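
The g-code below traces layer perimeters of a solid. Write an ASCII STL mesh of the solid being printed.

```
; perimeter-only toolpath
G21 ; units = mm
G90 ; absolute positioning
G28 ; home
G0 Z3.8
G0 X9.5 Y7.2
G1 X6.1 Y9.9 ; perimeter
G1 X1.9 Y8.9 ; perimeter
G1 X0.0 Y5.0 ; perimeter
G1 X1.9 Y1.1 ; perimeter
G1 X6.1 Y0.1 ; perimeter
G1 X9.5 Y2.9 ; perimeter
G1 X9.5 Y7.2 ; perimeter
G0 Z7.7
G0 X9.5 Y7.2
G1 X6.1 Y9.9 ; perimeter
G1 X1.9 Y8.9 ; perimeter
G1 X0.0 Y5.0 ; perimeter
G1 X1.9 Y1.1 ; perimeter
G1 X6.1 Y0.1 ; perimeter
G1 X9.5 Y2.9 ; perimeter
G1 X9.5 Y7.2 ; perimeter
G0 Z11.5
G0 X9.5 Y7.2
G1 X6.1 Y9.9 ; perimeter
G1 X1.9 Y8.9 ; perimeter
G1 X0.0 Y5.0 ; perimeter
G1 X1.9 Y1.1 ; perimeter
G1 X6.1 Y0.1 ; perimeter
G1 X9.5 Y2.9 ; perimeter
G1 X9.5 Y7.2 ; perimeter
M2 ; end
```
solid part
  facet normal 0.0000 0.0000 -1.0000
    outer loop
      vertex 1.9 8.9 0.0
      vertex 6.1 9.9 0.0
      vertex 9.5 7.2 0.0
    endloop
  endfacet
  facet normal 0.0000 0.0000 -1.0000
    outer loop
      vertex 0.0 5.0 0.0
      vertex 1.9 8.9 0.0
      vertex 9.5 7.2 0.0
    endloop
  endfacet
  facet normal 0.0000 0.0000 -1.0000
    outer loop
      vertex 1.9 1.1 0.0
      vertex 0.0 5.0 0.0
      vertex 9.5 7.2 0.0
    endloop
  endfacet
  facet normal 0.0000 0.0000 -1.0000
    outer loop
      vertex 6.1 0.1 0.0
      vertex 1.9 1.1 0.0
      vertex 9.5 7.2 0.0
    endloop
  endfacet
  facet normal 0.0000 0.0000 -1.0000
    outer loop
      vertex 9.5 2.9 0.0
      vertex 6.1 0.1 0.0
      vertex 9.5 7.2 0.0
    endloop
  endfacet
  facet normal 0.0000 0.0000 1.0000
    outer loop
      vertex 9.5 7.2 11.5
      vertex 6.1 9.9 11.5
      vertex 1.9 8.9 11.5
    endloop
  endfacet
  facet normal 0.0000 0.0000 1.0000
    outer loop
      vertex 9.5 7.2 11.5
      vertex 1.9 8.9 11.5
      vertex 0.0 5.0 11.5
    endloop
  endfacet
  facet normal 0.0000 0.0000 1.0000
    outer loop
      vertex 9.5 7.2 11.5
      vertex 0.0 5.0 11.5
      vertex 1.9 1.1 11.5
    endloop
  endfacet
  facet normal 0.0000 0.0000 1.0000
    outer loop
      vertex 9.5 7.2 11.5
      vertex 1.9 1.1 11.5
      vertex 6.1 0.1 11.5
    endloop
  endfacet
  facet normal 0.0000 0.0000 1.0000
    outer loop
      vertex 9.5 7.2 11.5
      vertex 6.1 0.1 11.5
      vertex 9.5 2.9 11.5
    endloop
  endfacet
  facet normal 0.6219 0.7831 0.0000
    outer loop
      vertex 9.5 7.2 0.0
      vertex 6.1 9.9 0.0
      vertex 6.1 9.9 11.5
    endloop
  endfacet
  facet normal 0.6219 0.7831 0.0000
    outer loop
      vertex 9.5 7.2 0.0
      vertex 6.1 9.9 11.5
      vertex 9.5 7.2 11.5
    endloop
  endfacet
  facet normal -0.2316 0.9728 0.0000
    outer loop
      vertex 6.1 9.9 0.0
      vertex 1.9 8.9 0.0
      vertex 1.9 8.9 11.5
    endloop
  endfacet
  facet normal -0.2316 0.9728 0.0000
    outer loop
      vertex 6.1 9.9 0.0
      vertex 1.9 8.9 11.5
      vertex 6.1 9.9 11.5
    endloop
  endfacet
  facet normal -0.8990 0.4380 0.0000
    outer loop
      vertex 1.9 8.9 0.0
      vertex 0.0 5.0 0.0
      vertex 0.0 5.0 11.5
    endloop
  endfacet
  facet normal -0.8990 0.4380 0.0000
    outer loop
      vertex 1.9 8.9 0.0
      vertex 0.0 5.0 11.5
      vertex 1.9 8.9 11.5
    endloop
  endfacet
  facet normal -0.8990 -0.4380 0.0000
    outer loop
      vertex 0.0 5.0 0.0
      vertex 1.9 1.1 0.0
      vertex 1.9 1.1 11.5
    endloop
  endfacet
  facet normal -0.8990 -0.4380 0.0000
    outer loop
      vertex 0.0 5.0 0.0
      vertex 1.9 1.1 11.5
      vertex 0.0 5.0 11.5
    endloop
  endfacet
  facet normal -0.2316 -0.9728 0.0000
    outer loop
      vertex 1.9 1.1 0.0
      vertex 6.1 0.1 0.0
      vertex 6.1 0.1 11.5
    endloop
  endfacet
  facet normal -0.2316 -0.9728 0.0000
    outer loop
      vertex 1.9 1.1 0.0
      vertex 6.1 0.1 11.5
      vertex 1.9 1.1 11.5
    endloop
  endfacet
  facet normal 0.6357 -0.7719 0.0000
    outer loop
      vertex 6.1 0.1 0.0
      vertex 9.5 2.9 0.0
      vertex 9.5 2.9 11.5
    endloop
  endfacet
  facet normal 0.6357 -0.7719 0.0000
    outer loop
      vertex 6.1 0.1 0.0
      vertex 9.5 2.9 11.5
      vertex 6.1 0.1 11.5
    endloop
  endfacet
  facet normal 1.0000 0.0000 0.0000
    outer loop
      vertex 9.5 2.9 0.0
      vertex 9.5 7.2 0.0
      vertex 9.5 7.2 11.5
    endloop
  endfacet
  facet normal 1.0000 0.0000 0.0000
    outer loop
      vertex 9.5 2.9 0.0
      vertex 9.5 7.2 11.5
      vertex 9.5 2.9 11.5
    endloop
  endfacet
endsolid part

The G0 Z moves step by Δz≈3.8 mm. Every layer's G1 loop is the same polygon, so the solid is a straight extrusion of it from z=0 to z≈11.5. Closing with flat bottom and top caps and triangulating gives 24 facets — a regular 7-sided prism (a cylinder approximated with 7 flat sides), circumscribed radius ≈ 5 mm, height ≈ 11.5 mm.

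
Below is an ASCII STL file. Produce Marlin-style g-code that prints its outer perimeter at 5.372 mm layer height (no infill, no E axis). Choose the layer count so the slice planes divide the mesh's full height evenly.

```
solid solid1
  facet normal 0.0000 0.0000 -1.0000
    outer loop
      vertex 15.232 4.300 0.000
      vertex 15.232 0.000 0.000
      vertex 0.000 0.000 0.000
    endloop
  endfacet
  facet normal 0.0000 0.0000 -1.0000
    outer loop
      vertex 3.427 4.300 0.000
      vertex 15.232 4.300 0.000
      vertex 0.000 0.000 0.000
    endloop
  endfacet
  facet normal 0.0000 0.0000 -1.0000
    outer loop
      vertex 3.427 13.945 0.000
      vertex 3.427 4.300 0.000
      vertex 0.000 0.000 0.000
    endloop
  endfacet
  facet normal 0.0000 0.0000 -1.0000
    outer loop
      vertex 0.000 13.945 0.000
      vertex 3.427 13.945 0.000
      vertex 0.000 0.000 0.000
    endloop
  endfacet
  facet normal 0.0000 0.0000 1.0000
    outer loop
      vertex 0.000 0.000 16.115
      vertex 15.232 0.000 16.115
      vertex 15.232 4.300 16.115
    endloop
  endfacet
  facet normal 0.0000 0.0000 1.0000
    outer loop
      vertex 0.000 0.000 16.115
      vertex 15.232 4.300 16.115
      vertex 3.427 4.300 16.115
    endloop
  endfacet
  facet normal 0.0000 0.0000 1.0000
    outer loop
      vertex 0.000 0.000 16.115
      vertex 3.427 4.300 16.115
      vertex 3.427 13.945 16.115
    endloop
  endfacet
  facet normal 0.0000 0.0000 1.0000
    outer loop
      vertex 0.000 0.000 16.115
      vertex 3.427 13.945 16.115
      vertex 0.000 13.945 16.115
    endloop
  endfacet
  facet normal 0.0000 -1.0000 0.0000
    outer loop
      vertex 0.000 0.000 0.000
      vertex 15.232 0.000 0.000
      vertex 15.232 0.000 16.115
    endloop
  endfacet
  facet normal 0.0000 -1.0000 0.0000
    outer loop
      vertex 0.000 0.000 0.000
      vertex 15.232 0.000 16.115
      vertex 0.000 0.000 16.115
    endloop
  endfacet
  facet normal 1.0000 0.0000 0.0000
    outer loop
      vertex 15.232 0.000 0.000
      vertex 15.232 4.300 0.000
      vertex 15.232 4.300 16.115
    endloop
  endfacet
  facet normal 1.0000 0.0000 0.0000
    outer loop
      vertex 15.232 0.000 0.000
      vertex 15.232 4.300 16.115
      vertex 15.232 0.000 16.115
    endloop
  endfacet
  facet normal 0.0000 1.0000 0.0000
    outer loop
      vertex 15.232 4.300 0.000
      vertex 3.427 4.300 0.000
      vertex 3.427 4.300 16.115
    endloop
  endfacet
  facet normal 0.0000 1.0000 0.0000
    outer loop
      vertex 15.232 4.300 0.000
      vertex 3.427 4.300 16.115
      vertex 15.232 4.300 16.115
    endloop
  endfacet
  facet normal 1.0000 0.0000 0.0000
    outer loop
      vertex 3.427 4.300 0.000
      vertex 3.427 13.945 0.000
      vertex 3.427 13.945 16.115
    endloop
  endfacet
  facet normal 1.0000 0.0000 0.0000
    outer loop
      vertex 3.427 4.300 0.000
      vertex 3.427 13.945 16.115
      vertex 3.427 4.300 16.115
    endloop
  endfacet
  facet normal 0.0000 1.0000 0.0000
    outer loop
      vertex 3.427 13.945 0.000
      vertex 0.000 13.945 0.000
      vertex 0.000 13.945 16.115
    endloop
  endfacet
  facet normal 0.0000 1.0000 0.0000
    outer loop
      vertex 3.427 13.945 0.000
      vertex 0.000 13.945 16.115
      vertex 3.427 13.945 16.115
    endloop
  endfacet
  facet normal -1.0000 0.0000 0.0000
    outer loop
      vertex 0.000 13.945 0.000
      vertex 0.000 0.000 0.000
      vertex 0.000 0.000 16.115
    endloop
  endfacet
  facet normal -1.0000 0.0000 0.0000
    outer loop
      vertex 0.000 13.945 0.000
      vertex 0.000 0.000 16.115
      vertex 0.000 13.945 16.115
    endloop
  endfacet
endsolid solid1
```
; perimeter-only toolpath
G21 ; units = mm
G90 ; absolute positioning
G28 ; home
; layer 1
G0 Z5.372
G0 X0.000 Y0.000
G1 X15.232 Y0.000
G1 X15.232 Y4.300
G1 X3.427 Y4.300
G1 X3.427 Y13.945
G1 X0.000 Y13.945
G1 X0.000 Y0.000
; layer 2
G0 Z10.743
G0 X0.000 Y0.000
G1 X15.232 Y0.000
G1 X15.232 Y4.300
G1 X3.427 Y4.300
G1 X3.427 Y13.945
G1 X0.000 Y13.945
G1 X0.000 Y0.000
; layer 3
G0 Z16.115
G0 X0.000 Y0.000
G1 X15.232 Y0.000
G1 X15.232 Y4.300
G1 X3.427 Y4.300
G1 X3.427 Y13.945
G1 X0.000 Y13.945
G1 X0.000 Y0.000
M2 ; end

The solid is an L-shaped prism: outer 15.2 × 13.9 mm, arm thicknesses ≈ 4.3 mm (horizontal) and 3.43 mm (vertical), extruded 16.1 mm in z. Slicing at Δz = 5.372 mm — 3 equal slices spanning the solid's height, so layer i sits at z = i·h/3 — gives 3 non-empty perimeters. Each is a 6-segment closed polygon; G0 lifts to the layer z and rapids to the start vertex, then G1 traces the edges.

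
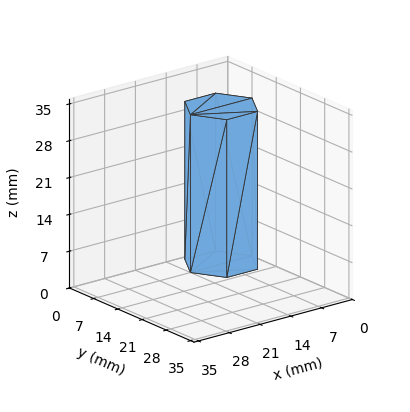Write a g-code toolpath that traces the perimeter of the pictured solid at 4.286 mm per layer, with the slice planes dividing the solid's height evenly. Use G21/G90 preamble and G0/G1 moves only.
Reading the render: the shape is a regular 6-sided prism (a cylinder approximated with 6 flat sides), circumscribed radius ≈ 7 mm, height ≈ 30 mm (dimensions read to the nearest mm from the axis ticks). For the g-code, the solid's height is divided into equal slices at the stated Δz and each level perimeter traced with G1 moves after a G0 lift.

; perimeter-only toolpath
G21 ; units = mm
G90 ; absolute positioning
G28 ; home
; layer 1
G0 Z4.286
G0 X14.000 Y7.000
G1 X10.500 Y13.062
G1 X3.500 Y13.062
G1 X0.000 Y7.000
G1 X3.500 Y0.938
G1 X10.500 Y0.938
G1 X14.000 Y7.000
; layer 2
G0 Z8.571
G0 X14.000 Y7.000
G1 X10.500 Y13.062
G1 X3.500 Y13.062
G1 X0.000 Y7.000
G1 X3.500 Y0.938
G1 X10.500 Y0.938
G1 X14.000 Y7.000
; layer 3
G0 Z12.857
G0 X14.000 Y7.000
G1 X10.500 Y13.062
G1 X3.500 Y13.062
G1 X0.000 Y7.000
G1 X3.500 Y0.938
G1 X10.500 Y0.938
G1 X14.000 Y7.000
; layer 4
G0 Z17.143
G0 X14.000 Y7.000
G1 X10.500 Y13.062
G1 X3.500 Y13.062
G1 X0.000 Y7.000
G1 X3.500 Y0.938
G1 X10.500 Y0.938
G1 X14.000 Y7.000
; layer 5
G0 Z21.429
G0 X14.000 Y7.000
G1 X10.500 Y13.062
G1 X3.500 Y13.062
G1 X0.000 Y7.000
G1 X3.500 Y0.938
G1 X10.500 Y0.938
G1 X14.000 Y7.000
; layer 6
G0 Z25.714
G0 X14.000 Y7.000
G1 X10.500 Y13.062
G1 X3.500 Y13.062
G1 X0.000 Y7.000
G1 X3.500 Y0.938
G1 X10.500 Y0.938
G1 X14.000 Y7.000
; layer 7
G0 Z30.000
G0 X14.000 Y7.000
G1 X10.500 Y13.062
G1 X3.500 Y13.062
G1 X0.000 Y7.000
G1 X3.500 Y0.938
G1 X10.500 Y0.938
G1 X14.000 Y7.000
M2 ; end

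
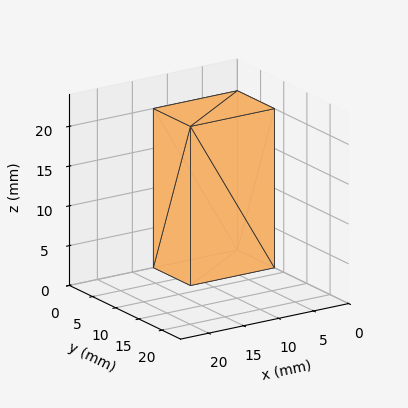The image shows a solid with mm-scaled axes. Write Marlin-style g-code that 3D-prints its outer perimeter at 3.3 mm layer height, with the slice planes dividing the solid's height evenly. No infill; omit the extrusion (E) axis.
Reading the render: the shape is a rectangular box, roughly 12 × 8 mm footprint and 20 mm tall (dimensions read to the nearest mm from the axis ticks). For the g-code, the solid's height is divided into equal slices at the stated Δz and each level perimeter traced with G1 moves after a G0 lift.

; perimeter-only toolpath
G21 ; units = mm
G90 ; absolute positioning
G28 ; home
; layer 1
G0 Z3.3
G0 X0.0 Y0.0
G1 X12.0 Y0.0
G1 X12.0 Y8.0
G1 X0.0 Y8.0
G1 X0.0 Y0.0
; layer 2
G0 Z6.7
G0 X0.0 Y0.0
G1 X12.0 Y0.0
G1 X12.0 Y8.0
G1 X0.0 Y8.0
G1 X0.0 Y0.0
; layer 3
G0 Z10.0
G0 X0.0 Y0.0
G1 X12.0 Y0.0
G1 X12.0 Y8.0
G1 X0.0 Y8.0
G1 X0.0 Y0.0
; layer 4
G0 Z13.3
G0 X0.0 Y0.0
G1 X12.0 Y0.0
G1 X12.0 Y8.0
G1 X0.0 Y8.0
G1 X0.0 Y0.0
; layer 5
G0 Z16.7
G0 X0.0 Y0.0
G1 X12.0 Y0.0
G1 X12.0 Y8.0
G1 X0.0 Y8.0
G1 X0.0 Y0.0
; layer 6
G0 Z20.0
G0 X0.0 Y0.0
G1 X12.0 Y0.0
G1 X12.0 Y8.0
G1 X0.0 Y8.0
G1 X0.0 Y0.0
M2 ; end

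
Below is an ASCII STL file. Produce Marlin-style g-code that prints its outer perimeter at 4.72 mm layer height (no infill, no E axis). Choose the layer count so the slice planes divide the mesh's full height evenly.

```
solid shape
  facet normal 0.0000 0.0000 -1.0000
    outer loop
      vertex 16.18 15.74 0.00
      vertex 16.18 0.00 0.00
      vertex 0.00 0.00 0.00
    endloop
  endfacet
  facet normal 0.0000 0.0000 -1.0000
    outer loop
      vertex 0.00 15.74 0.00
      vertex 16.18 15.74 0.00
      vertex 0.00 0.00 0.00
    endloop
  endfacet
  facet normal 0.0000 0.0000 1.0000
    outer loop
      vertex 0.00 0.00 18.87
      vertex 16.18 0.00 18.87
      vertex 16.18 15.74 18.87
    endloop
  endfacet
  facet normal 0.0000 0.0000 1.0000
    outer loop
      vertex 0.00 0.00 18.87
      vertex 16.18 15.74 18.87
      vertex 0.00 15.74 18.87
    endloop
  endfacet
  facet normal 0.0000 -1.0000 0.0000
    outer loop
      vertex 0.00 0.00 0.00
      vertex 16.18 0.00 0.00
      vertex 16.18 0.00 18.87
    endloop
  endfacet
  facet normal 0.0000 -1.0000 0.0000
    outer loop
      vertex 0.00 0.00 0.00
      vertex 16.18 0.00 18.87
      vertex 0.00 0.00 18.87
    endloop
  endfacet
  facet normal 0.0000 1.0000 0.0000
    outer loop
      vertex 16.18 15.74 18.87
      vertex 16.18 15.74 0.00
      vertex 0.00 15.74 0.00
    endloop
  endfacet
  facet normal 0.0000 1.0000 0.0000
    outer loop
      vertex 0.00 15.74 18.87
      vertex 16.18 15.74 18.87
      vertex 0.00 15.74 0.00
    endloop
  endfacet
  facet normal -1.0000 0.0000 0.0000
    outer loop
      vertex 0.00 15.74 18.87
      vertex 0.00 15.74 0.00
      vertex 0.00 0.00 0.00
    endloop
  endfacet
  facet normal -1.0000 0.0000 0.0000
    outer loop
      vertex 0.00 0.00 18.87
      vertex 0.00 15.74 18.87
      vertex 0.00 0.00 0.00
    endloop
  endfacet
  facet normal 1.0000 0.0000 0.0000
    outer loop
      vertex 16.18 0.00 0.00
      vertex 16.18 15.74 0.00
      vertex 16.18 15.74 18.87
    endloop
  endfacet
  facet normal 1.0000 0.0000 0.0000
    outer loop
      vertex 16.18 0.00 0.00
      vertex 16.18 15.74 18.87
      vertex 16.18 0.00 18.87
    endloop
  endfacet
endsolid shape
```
; perimeter-only toolpath
G21 ; units = mm
G90 ; absolute positioning
G28 ; home
; layer 1
G0 Z4.72
G0 X0.00 Y0.00
G1 X16.18 Y0.00
G1 X16.18 Y15.74
G1 X0.00 Y15.74
G1 X0.00 Y0.00
; layer 2
G0 Z9.44
G0 X0.00 Y0.00
G1 X16.18 Y0.00
G1 X16.18 Y15.74
G1 X0.00 Y15.74
G1 X0.00 Y0.00
; layer 3
G0 Z14.15
G0 X0.00 Y0.00
G1 X16.18 Y0.00
G1 X16.18 Y15.74
G1 X0.00 Y15.74
G1 X0.00 Y0.00
; layer 4
G0 Z18.87
G0 X0.00 Y0.00
G1 X16.18 Y0.00
G1 X16.18 Y15.74
G1 X0.00 Y15.74
G1 X0.00 Y0.00
M2 ; end

The solid is a rectangular box, roughly 16.2 × 15.7 mm footprint and 18.9 mm tall. Slicing at Δz = 4.72 mm — 4 equal slices spanning the solid's height, so layer i sits at z = i·h/4 — gives 4 non-empty perimeters. Each is a 4-segment closed polygon; G0 lifts to the layer z and rapids to the start vertex, then G1 traces the edges.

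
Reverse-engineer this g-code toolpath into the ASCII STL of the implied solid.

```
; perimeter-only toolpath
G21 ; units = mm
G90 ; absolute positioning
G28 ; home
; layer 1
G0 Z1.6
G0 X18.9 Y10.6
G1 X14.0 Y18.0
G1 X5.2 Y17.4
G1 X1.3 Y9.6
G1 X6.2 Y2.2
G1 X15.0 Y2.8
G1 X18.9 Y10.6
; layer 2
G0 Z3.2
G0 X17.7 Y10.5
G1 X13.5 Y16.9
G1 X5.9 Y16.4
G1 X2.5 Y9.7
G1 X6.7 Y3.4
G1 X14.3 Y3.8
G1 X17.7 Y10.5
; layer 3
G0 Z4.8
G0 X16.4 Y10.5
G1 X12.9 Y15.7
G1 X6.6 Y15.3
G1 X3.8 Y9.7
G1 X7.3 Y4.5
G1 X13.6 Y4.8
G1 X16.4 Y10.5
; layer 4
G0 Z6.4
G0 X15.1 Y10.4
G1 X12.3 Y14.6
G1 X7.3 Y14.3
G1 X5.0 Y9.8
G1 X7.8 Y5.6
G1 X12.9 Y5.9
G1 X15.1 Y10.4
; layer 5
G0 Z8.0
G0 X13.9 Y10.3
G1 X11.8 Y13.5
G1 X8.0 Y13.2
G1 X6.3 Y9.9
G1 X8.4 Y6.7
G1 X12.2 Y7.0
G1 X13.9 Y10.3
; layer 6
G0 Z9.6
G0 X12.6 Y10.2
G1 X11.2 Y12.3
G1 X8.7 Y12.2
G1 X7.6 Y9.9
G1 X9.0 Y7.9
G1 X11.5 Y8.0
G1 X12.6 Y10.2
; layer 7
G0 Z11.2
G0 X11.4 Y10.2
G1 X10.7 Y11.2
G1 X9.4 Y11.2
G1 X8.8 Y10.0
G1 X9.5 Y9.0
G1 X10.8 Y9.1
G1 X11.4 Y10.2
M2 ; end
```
solid part
  facet normal 0.0000 0.0000 -1.0000
    outer loop
      vertex 4.5 18.5 0.0
      vertex 14.6 19.1 0.0
      vertex 20.2 10.7 0.0
    endloop
  endfacet
  facet normal 0.0000 0.0000 -1.0000
    outer loop
      vertex 0.0 9.5 0.0
      vertex 4.5 18.5 0.0
      vertex 20.2 10.7 0.0
    endloop
  endfacet
  facet normal 0.0000 0.0000 -1.0000
    outer loop
      vertex 5.6 1.1 0.0
      vertex 0.0 9.5 0.0
      vertex 20.2 10.7 0.0
    endloop
  endfacet
  facet normal 0.0000 0.0000 -1.0000
    outer loop
      vertex 15.7 1.7 0.0
      vertex 5.6 1.1 0.0
      vertex 20.2 10.7 0.0
    endloop
  endfacet
  facet normal 0.6872 0.4582 0.5637
    outer loop
      vertex 20.2 10.7 0.0
      vertex 14.6 19.1 0.0
      vertex 10.1 10.1 12.8
    endloop
  endfacet
  facet normal -0.0490 0.8251 0.5629
    outer loop
      vertex 14.6 19.1 0.0
      vertex 4.5 18.5 0.0
      vertex 10.1 10.1 12.8
    endloop
  endfacet
  facet normal -0.7380 0.3690 0.5650
    outer loop
      vertex 4.5 18.5 0.0
      vertex 0.0 9.5 0.0
      vertex 10.1 10.1 12.8
    endloop
  endfacet
  facet normal -0.6872 -0.4582 0.5637
    outer loop
      vertex 0.0 9.5 0.0
      vertex 5.6 1.1 0.0
      vertex 10.1 10.1 12.8
    endloop
  endfacet
  facet normal 0.0490 -0.8251 0.5629
    outer loop
      vertex 5.6 1.1 0.0
      vertex 15.7 1.7 0.0
      vertex 10.1 10.1 12.8
    endloop
  endfacet
  facet normal 0.7380 -0.3690 0.5650
    outer loop
      vertex 15.7 1.7 0.0
      vertex 20.2 10.7 0.0
      vertex 10.1 10.1 12.8
    endloop
  endfacet
endsolid part

The G0 Z moves step by Δz≈1.6 mm. The G1 loops shrink linearly with z, so the solid tapers from its base footprint up to z≈12.8. Closing with a flat bottom cap and the tapered top and triangulating gives 10 facets — a regular 6-sided pyramid, base circumscribed radius ≈ 10.1 mm, apex at z ≈ 12.8 mm.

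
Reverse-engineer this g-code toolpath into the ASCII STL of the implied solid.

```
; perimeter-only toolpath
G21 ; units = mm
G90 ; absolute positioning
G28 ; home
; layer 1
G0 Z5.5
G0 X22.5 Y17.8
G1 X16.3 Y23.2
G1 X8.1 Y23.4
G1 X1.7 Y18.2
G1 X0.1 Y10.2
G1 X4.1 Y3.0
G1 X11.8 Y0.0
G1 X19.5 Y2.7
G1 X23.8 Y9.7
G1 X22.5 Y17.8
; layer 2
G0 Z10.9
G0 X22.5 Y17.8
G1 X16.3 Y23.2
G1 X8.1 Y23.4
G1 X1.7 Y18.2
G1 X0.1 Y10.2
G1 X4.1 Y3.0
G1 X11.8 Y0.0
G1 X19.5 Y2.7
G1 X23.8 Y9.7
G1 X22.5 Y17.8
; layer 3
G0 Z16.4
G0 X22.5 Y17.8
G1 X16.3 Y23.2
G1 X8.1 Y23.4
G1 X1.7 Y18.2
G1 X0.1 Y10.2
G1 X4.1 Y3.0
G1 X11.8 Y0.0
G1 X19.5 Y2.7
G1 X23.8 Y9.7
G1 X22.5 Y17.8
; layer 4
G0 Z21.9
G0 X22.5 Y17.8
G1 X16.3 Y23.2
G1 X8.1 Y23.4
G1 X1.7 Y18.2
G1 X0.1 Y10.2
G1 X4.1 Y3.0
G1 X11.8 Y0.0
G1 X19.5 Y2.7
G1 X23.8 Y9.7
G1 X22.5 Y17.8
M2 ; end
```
solid part
  facet normal 0.0000 0.0000 -1.0000
    outer loop
      vertex 8.1 23.4 0.0
      vertex 16.3 23.2 0.0
      vertex 22.5 17.8 0.0
    endloop
  endfacet
  facet normal 0.0000 0.0000 -1.0000
    outer loop
      vertex 1.7 18.2 0.0
      vertex 8.1 23.4 0.0
      vertex 22.5 17.8 0.0
    endloop
  endfacet
  facet normal 0.0000 0.0000 -1.0000
    outer loop
      vertex 0.1 10.2 0.0
      vertex 1.7 18.2 0.0
      vertex 22.5 17.8 0.0
    endloop
  endfacet
  facet normal 0.0000 0.0000 -1.0000
    outer loop
      vertex 4.1 3.0 0.0
      vertex 0.1 10.2 0.0
      vertex 22.5 17.8 0.0
    endloop
  endfacet
  facet normal 0.0000 0.0000 -1.0000
    outer loop
      vertex 11.8 0.0 0.0
      vertex 4.1 3.0 0.0
      vertex 22.5 17.8 0.0
    endloop
  endfacet
  facet normal 0.0000 0.0000 -1.0000
    outer loop
      vertex 19.5 2.7 0.0
      vertex 11.8 0.0 0.0
      vertex 22.5 17.8 0.0
    endloop
  endfacet
  facet normal 0.0000 0.0000 -1.0000
    outer loop
      vertex 23.8 9.7 0.0
      vertex 19.5 2.7 0.0
      vertex 22.5 17.8 0.0
    endloop
  endfacet
  facet normal 0.0000 0.0000 1.0000
    outer loop
      vertex 22.5 17.8 21.9
      vertex 16.3 23.2 21.9
      vertex 8.1 23.4 21.9
    endloop
  endfacet
  facet normal 0.0000 0.0000 1.0000
    outer loop
      vertex 22.5 17.8 21.9
      vertex 8.1 23.4 21.9
      vertex 1.7 18.2 21.9
    endloop
  endfacet
  facet normal 0.0000 0.0000 1.0000
    outer loop
      vertex 22.5 17.8 21.9
      vertex 1.7 18.2 21.9
      vertex 0.1 10.2 21.9
    endloop
  endfacet
  facet normal 0.0000 0.0000 1.0000
    outer loop
      vertex 22.5 17.8 21.9
      vertex 0.1 10.2 21.9
      vertex 4.1 3.0 21.9
    endloop
  endfacet
  facet normal 0.0000 0.0000 1.0000
    outer loop
      vertex 22.5 17.8 21.9
      vertex 4.1 3.0 21.9
      vertex 11.8 0.0 21.9
    endloop
  endfacet
  facet normal 0.0000 0.0000 1.0000
    outer loop
      vertex 22.5 17.8 21.9
      vertex 11.8 0.0 21.9
      vertex 19.5 2.7 21.9
    endloop
  endfacet
  facet normal 0.0000 0.0000 1.0000
    outer loop
      vertex 22.5 17.8 21.9
      vertex 19.5 2.7 21.9
      vertex 23.8 9.7 21.9
    endloop
  endfacet
  facet normal 0.6568 0.7541 0.0000
    outer loop
      vertex 22.5 17.8 0.0
      vertex 16.3 23.2 0.0
      vertex 16.3 23.2 21.9
    endloop
  endfacet
  facet normal 0.6568 0.7541 0.0000
    outer loop
      vertex 22.5 17.8 0.0
      vertex 16.3 23.2 21.9
      vertex 22.5 17.8 21.9
    endloop
  endfacet
  facet normal 0.0244 0.9997 0.0000
    outer loop
      vertex 16.3 23.2 0.0
      vertex 8.1 23.4 0.0
      vertex 8.1 23.4 21.9
    endloop
  endfacet
  facet normal 0.0244 0.9997 0.0000
    outer loop
      vertex 16.3 23.2 0.0
      vertex 8.1 23.4 21.9
      vertex 16.3 23.2 21.9
    endloop
  endfacet
  facet normal -0.6306 0.7761 0.0000
    outer loop
      vertex 8.1 23.4 0.0
      vertex 1.7 18.2 0.0
      vertex 1.7 18.2 21.9
    endloop
  endfacet
  facet normal -0.6306 0.7761 0.0000
    outer loop
      vertex 8.1 23.4 0.0
      vertex 1.7 18.2 21.9
      vertex 8.1 23.4 21.9
    endloop
  endfacet
  facet normal -0.9806 0.1961 0.0000
    outer loop
      vertex 1.7 18.2 0.0
      vertex 0.1 10.2 0.0
      vertex 0.1 10.2 21.9
    endloop
  endfacet
  facet normal -0.9806 0.1961 0.0000
    outer loop
      vertex 1.7 18.2 0.0
      vertex 0.1 10.2 21.9
      vertex 1.7 18.2 21.9
    endloop
  endfacet
  facet normal -0.8742 -0.4856 0.0000
    outer loop
      vertex 0.1 10.2 0.0
      vertex 4.1 3.0 0.0
      vertex 4.1 3.0 21.9
    endloop
  endfacet
  facet normal -0.8742 -0.4856 0.0000
    outer loop
      vertex 0.1 10.2 0.0
      vertex 4.1 3.0 21.9
      vertex 0.1 10.2 21.9
    endloop
  endfacet
  facet normal -0.3630 -0.9318 0.0000
    outer loop
      vertex 4.1 3.0 0.0
      vertex 11.8 0.0 0.0
      vertex 11.8 0.0 21.9
    endloop
  endfacet
  facet normal -0.3630 -0.9318 0.0000
    outer loop
      vertex 4.1 3.0 0.0
      vertex 11.8 0.0 21.9
      vertex 4.1 3.0 21.9
    endloop
  endfacet
  facet normal 0.3309 -0.9437 0.0000
    outer loop
      vertex 11.8 0.0 0.0
      vertex 19.5 2.7 0.0
      vertex 19.5 2.7 21.9
    endloop
  endfacet
  facet normal 0.3309 -0.9437 0.0000
    outer loop
      vertex 11.8 0.0 0.0
      vertex 19.5 2.7 21.9
      vertex 11.8 0.0 21.9
    endloop
  endfacet
  facet normal 0.8521 -0.5234 0.0000
    outer loop
      vertex 19.5 2.7 0.0
      vertex 23.8 9.7 0.0
      vertex 23.8 9.7 21.9
    endloop
  endfacet
  facet normal 0.8521 -0.5234 0.0000
    outer loop
      vertex 19.5 2.7 0.0
      vertex 23.8 9.7 21.9
      vertex 19.5 2.7 21.9
    endloop
  endfacet
  facet normal 0.9874 0.1585 0.0000
    outer loop
      vertex 23.8 9.7 0.0
      vertex 22.5 17.8 0.0
      vertex 22.5 17.8 21.9
    endloop
  endfacet
  facet normal 0.9874 0.1585 0.0000
    outer loop
      vertex 23.8 9.7 0.0
      vertex 22.5 17.8 21.9
      vertex 23.8 9.7 21.9
    endloop
  endfacet
endsolid part

The G0 Z moves step by Δz≈5.5 mm. Every layer's G1 loop is the same polygon, so the solid is a straight extrusion of it from z=0 to z≈21.9. Closing with flat bottom and top caps and triangulating gives 32 facets — a regular 9-sided prism (a cylinder approximated with 9 flat sides), circumscribed radius ≈ 12 mm, height ≈ 21.9 mm.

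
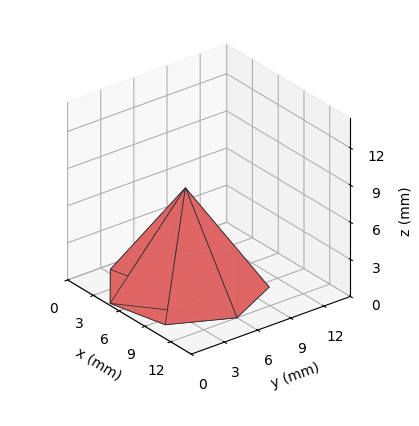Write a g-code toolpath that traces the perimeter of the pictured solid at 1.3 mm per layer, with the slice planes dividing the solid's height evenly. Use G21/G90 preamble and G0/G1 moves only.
Reading the render: the shape is a regular 7-sided pyramid, base circumscribed radius ≈ 6 mm, apex at z ≈ 8 mm (dimensions read to the nearest mm from the axis ticks). For the g-code, the solid's height is divided into equal slices at the stated Δz and each level perimeter traced with G1 moves after a G0 lift.

; perimeter-only toolpath
G21 ; units = mm
G90 ; absolute positioning
G28 ; home
; layer 1
G0 Z1.3
G0 X11.0 Y6.0
G1 X9.1 Y9.9
G1 X4.9 Y10.8
G1 X1.5 Y8.2
G1 X1.5 Y3.8
G1 X4.9 Y1.2
G1 X9.1 Y2.1
G1 X11.0 Y6.0
; layer 2
G0 Z2.7
G0 X10.0 Y6.0
G1 X8.5 Y9.1
G1 X5.1 Y9.9
G1 X2.4 Y7.7
G1 X2.4 Y4.3
G1 X5.1 Y2.1
G1 X8.5 Y2.9
G1 X10.0 Y6.0
; layer 3
G0 Z4.0
G0 X9.0 Y6.0
G1 X7.8 Y8.3
G1 X5.3 Y8.9
G1 X3.3 Y7.3
G1 X3.3 Y4.7
G1 X5.3 Y3.1
G1 X7.8 Y3.6
G1 X9.0 Y6.0
; layer 4
G0 Z5.3
G0 X8.0 Y6.0
G1 X7.2 Y7.6
G1 X5.6 Y7.9
G1 X4.2 Y6.9
G1 X4.2 Y5.1
G1 X5.6 Y4.1
G1 X7.2 Y4.4
G1 X8.0 Y6.0
; layer 5
G0 Z6.7
G0 X7.0 Y6.0
G1 X6.6 Y6.8
G1 X5.8 Y7.0
G1 X5.1 Y6.4
G1 X5.1 Y5.6
G1 X5.8 Y5.0
G1 X6.6 Y5.2
G1 X7.0 Y6.0
M2 ; end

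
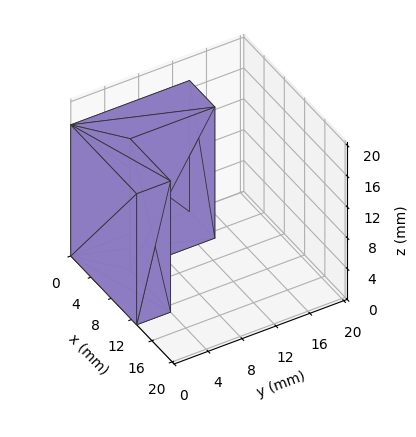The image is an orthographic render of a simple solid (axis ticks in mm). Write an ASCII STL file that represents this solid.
Reading the render: the shape is an L-shaped prism: outer 13 × 14 mm, arm thicknesses ≈ 4 mm (horizontal) and 5 mm (vertical), extruded 17 mm in z (dimensions read to the nearest mm from the axis ticks). For the STL, each face is triangulated and given an outward normal.

solid part
  facet normal 0.0000 0.0000 -1.0000
    outer loop
      vertex 13.0 4.0 0.0
      vertex 13.0 0.0 0.0
      vertex 0.0 0.0 0.0
    endloop
  endfacet
  facet normal 0.0000 0.0000 -1.0000
    outer loop
      vertex 5.0 4.0 0.0
      vertex 13.0 4.0 0.0
      vertex 0.0 0.0 0.0
    endloop
  endfacet
  facet normal 0.0000 0.0000 -1.0000
    outer loop
      vertex 5.0 14.0 0.0
      vertex 5.0 4.0 0.0
      vertex 0.0 0.0 0.0
    endloop
  endfacet
  facet normal 0.0000 0.0000 -1.0000
    outer loop
      vertex 0.0 14.0 0.0
      vertex 5.0 14.0 0.0
      vertex 0.0 0.0 0.0
    endloop
  endfacet
  facet normal 0.0000 0.0000 1.0000
    outer loop
      vertex 0.0 0.0 17.0
      vertex 13.0 0.0 17.0
      vertex 13.0 4.0 17.0
    endloop
  endfacet
  facet normal 0.0000 0.0000 1.0000
    outer loop
      vertex 0.0 0.0 17.0
      vertex 13.0 4.0 17.0
      vertex 5.0 4.0 17.0
    endloop
  endfacet
  facet normal 0.0000 0.0000 1.0000
    outer loop
      vertex 0.0 0.0 17.0
      vertex 5.0 4.0 17.0
      vertex 5.0 14.0 17.0
    endloop
  endfacet
  facet normal 0.0000 0.0000 1.0000
    outer loop
      vertex 0.0 0.0 17.0
      vertex 5.0 14.0 17.0
      vertex 0.0 14.0 17.0
    endloop
  endfacet
  facet normal 0.0000 -1.0000 0.0000
    outer loop
      vertex 0.0 0.0 0.0
      vertex 13.0 0.0 0.0
      vertex 13.0 0.0 17.0
    endloop
  endfacet
  facet normal 0.0000 -1.0000 0.0000
    outer loop
      vertex 0.0 0.0 0.0
      vertex 13.0 0.0 17.0
      vertex 0.0 0.0 17.0
    endloop
  endfacet
  facet normal 1.0000 0.0000 0.0000
    outer loop
      vertex 13.0 0.0 0.0
      vertex 13.0 4.0 0.0
      vertex 13.0 4.0 17.0
    endloop
  endfacet
  facet normal 1.0000 0.0000 0.0000
    outer loop
      vertex 13.0 0.0 0.0
      vertex 13.0 4.0 17.0
      vertex 13.0 0.0 17.0
    endloop
  endfacet
  facet normal 0.0000 1.0000 0.0000
    outer loop
      vertex 13.0 4.0 0.0
      vertex 5.0 4.0 0.0
      vertex 5.0 4.0 17.0
    endloop
  endfacet
  facet normal 0.0000 1.0000 0.0000
    outer loop
      vertex 13.0 4.0 0.0
      vertex 5.0 4.0 17.0
      vertex 13.0 4.0 17.0
    endloop
  endfacet
  facet normal 1.0000 0.0000 0.0000
    outer loop
      vertex 5.0 4.0 0.0
      vertex 5.0 14.0 0.0
      vertex 5.0 14.0 17.0
    endloop
  endfacet
  facet normal 1.0000 0.0000 0.0000
    outer loop
      vertex 5.0 4.0 0.0
      vertex 5.0 14.0 17.0
      vertex 5.0 4.0 17.0
    endloop
  endfacet
  facet normal 0.0000 1.0000 0.0000
    outer loop
      vertex 5.0 14.0 0.0
      vertex 0.0 14.0 0.0
      vertex 0.0 14.0 17.0
    endloop
  endfacet
  facet normal 0.0000 1.0000 0.0000
    outer loop
      vertex 5.0 14.0 0.0
      vertex 0.0 14.0 17.0
      vertex 5.0 14.0 17.0
    endloop
  endfacet
  facet normal -1.0000 0.0000 0.0000
    outer loop
      vertex 0.0 14.0 0.0
      vertex 0.0 0.0 0.0
      vertex 0.0 0.0 17.0
    endloop
  endfacet
  facet normal -1.0000 0.0000 0.0000
    outer loop
      vertex 0.0 14.0 0.0
      vertex 0.0 0.0 17.0
      vertex 0.0 14.0 17.0
    endloop
  endfacet
endsolid part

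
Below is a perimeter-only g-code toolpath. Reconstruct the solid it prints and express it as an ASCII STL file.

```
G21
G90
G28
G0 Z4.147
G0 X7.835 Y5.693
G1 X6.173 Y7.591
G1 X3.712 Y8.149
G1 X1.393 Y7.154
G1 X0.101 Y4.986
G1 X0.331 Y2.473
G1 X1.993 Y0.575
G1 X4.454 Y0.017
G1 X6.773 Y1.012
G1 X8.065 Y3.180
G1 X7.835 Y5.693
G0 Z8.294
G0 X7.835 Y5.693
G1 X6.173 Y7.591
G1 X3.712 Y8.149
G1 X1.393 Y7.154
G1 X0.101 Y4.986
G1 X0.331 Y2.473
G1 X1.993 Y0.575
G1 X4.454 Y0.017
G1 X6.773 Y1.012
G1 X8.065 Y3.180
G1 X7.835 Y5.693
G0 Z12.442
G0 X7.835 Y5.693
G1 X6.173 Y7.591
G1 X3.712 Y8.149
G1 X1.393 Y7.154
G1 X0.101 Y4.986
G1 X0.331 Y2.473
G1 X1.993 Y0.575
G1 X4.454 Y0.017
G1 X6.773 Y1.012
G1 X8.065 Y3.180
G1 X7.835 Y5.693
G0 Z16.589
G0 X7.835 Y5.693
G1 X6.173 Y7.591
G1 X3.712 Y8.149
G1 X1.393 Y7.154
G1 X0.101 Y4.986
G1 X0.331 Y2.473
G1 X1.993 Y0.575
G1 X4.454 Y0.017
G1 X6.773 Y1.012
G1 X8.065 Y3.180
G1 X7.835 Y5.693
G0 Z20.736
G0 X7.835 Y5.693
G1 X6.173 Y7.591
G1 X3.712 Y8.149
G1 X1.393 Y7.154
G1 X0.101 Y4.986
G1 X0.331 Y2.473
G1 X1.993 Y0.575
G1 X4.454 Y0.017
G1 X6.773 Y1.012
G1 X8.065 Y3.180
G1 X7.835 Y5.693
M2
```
solid part
  facet normal 0.0000 0.0000 -1.0000
    outer loop
      vertex 3.712 8.149 0.000
      vertex 6.173 7.591 0.000
      vertex 7.835 5.693 0.000
    endloop
  endfacet
  facet normal 0.0000 0.0000 -1.0000
    outer loop
      vertex 1.393 7.154 0.000
      vertex 3.712 8.149 0.000
      vertex 7.835 5.693 0.000
    endloop
  endfacet
  facet normal 0.0000 0.0000 -1.0000
    outer loop
      vertex 0.101 4.986 0.000
      vertex 1.393 7.154 0.000
      vertex 7.835 5.693 0.000
    endloop
  endfacet
  facet normal 0.0000 0.0000 -1.0000
    outer loop
      vertex 0.331 2.473 0.000
      vertex 0.101 4.986 0.000
      vertex 7.835 5.693 0.000
    endloop
  endfacet
  facet normal 0.0000 0.0000 -1.0000
    outer loop
      vertex 1.993 0.575 0.000
      vertex 0.331 2.473 0.000
      vertex 7.835 5.693 0.000
    endloop
  endfacet
  facet normal 0.0000 0.0000 -1.0000
    outer loop
      vertex 4.454 0.017 0.000
      vertex 1.993 0.575 0.000
      vertex 7.835 5.693 0.000
    endloop
  endfacet
  facet normal 0.0000 0.0000 -1.0000
    outer loop
      vertex 6.773 1.012 0.000
      vertex 4.454 0.017 0.000
      vertex 7.835 5.693 0.000
    endloop
  endfacet
  facet normal 0.0000 0.0000 -1.0000
    outer loop
      vertex 8.065 3.180 0.000
      vertex 6.773 1.012 0.000
      vertex 7.835 5.693 0.000
    endloop
  endfacet
  facet normal 0.0000 0.0000 1.0000
    outer loop
      vertex 7.835 5.693 20.736
      vertex 6.173 7.591 20.736
      vertex 3.712 8.149 20.736
    endloop
  endfacet
  facet normal 0.0000 0.0000 1.0000
    outer loop
      vertex 7.835 5.693 20.736
      vertex 3.712 8.149 20.736
      vertex 1.393 7.154 20.736
    endloop
  endfacet
  facet normal 0.0000 0.0000 1.0000
    outer loop
      vertex 7.835 5.693 20.736
      vertex 1.393 7.154 20.736
      vertex 0.101 4.986 20.736
    endloop
  endfacet
  facet normal 0.0000 0.0000 1.0000
    outer loop
      vertex 7.835 5.693 20.736
      vertex 0.101 4.986 20.736
      vertex 0.331 2.473 20.736
    endloop
  endfacet
  facet normal 0.0000 0.0000 1.0000
    outer loop
      vertex 7.835 5.693 20.736
      vertex 0.331 2.473 20.736
      vertex 1.993 0.575 20.736
    endloop
  endfacet
  facet normal 0.0000 0.0000 1.0000
    outer loop
      vertex 7.835 5.693 20.736
      vertex 1.993 0.575 20.736
      vertex 4.454 0.017 20.736
    endloop
  endfacet
  facet normal 0.0000 0.0000 1.0000
    outer loop
      vertex 7.835 5.693 20.736
      vertex 4.454 0.017 20.736
      vertex 6.773 1.012 20.736
    endloop
  endfacet
  facet normal 0.0000 0.0000 1.0000
    outer loop
      vertex 7.835 5.693 20.736
      vertex 6.773 1.012 20.736
      vertex 8.065 3.180 20.736
    endloop
  endfacet
  facet normal 0.7523 0.6588 0.0000
    outer loop
      vertex 7.835 5.693 0.000
      vertex 6.173 7.591 0.000
      vertex 6.173 7.591 20.736
    endloop
  endfacet
  facet normal 0.7523 0.6588 0.0000
    outer loop
      vertex 7.835 5.693 0.000
      vertex 6.173 7.591 20.736
      vertex 7.835 5.693 20.736
    endloop
  endfacet
  facet normal 0.2211 0.9752 0.0000
    outer loop
      vertex 6.173 7.591 0.000
      vertex 3.712 8.149 0.000
      vertex 3.712 8.149 20.736
    endloop
  endfacet
  facet normal 0.2211 0.9752 0.0000
    outer loop
      vertex 6.173 7.591 0.000
      vertex 3.712 8.149 20.736
      vertex 6.173 7.591 20.736
    endloop
  endfacet
  facet normal -0.3943 0.9190 0.0000
    outer loop
      vertex 3.712 8.149 0.000
      vertex 1.393 7.154 0.000
      vertex 1.393 7.154 20.736
    endloop
  endfacet
  facet normal -0.3943 0.9190 0.0000
    outer loop
      vertex 3.712 8.149 0.000
      vertex 1.393 7.154 20.736
      vertex 3.712 8.149 20.736
    endloop
  endfacet
  facet normal -0.8590 0.5119 0.0000
    outer loop
      vertex 1.393 7.154 0.000
      vertex 0.101 4.986 0.000
      vertex 0.101 4.986 20.736
    endloop
  endfacet
  facet normal -0.8590 0.5119 0.0000
    outer loop
      vertex 1.393 7.154 0.000
      vertex 0.101 4.986 20.736
      vertex 1.393 7.154 20.736
    endloop
  endfacet
  facet normal -0.9958 -0.0911 0.0000
    outer loop
      vertex 0.101 4.986 0.000
      vertex 0.331 2.473 0.000
      vertex 0.331 2.473 20.736
    endloop
  endfacet
  facet normal -0.9958 -0.0911 0.0000
    outer loop
      vertex 0.101 4.986 0.000
      vertex 0.331 2.473 20.736
      vertex 0.101 4.986 20.736
    endloop
  endfacet
  facet normal -0.7523 -0.6588 0.0000
    outer loop
      vertex 0.331 2.473 0.000
      vertex 1.993 0.575 0.000
      vertex 1.993 0.575 20.736
    endloop
  endfacet
  facet normal -0.7523 -0.6588 0.0000
    outer loop
      vertex 0.331 2.473 0.000
      vertex 1.993 0.575 20.736
      vertex 0.331 2.473 20.736
    endloop
  endfacet
  facet normal -0.2211 -0.9752 0.0000
    outer loop
      vertex 1.993 0.575 0.000
      vertex 4.454 0.017 0.000
      vertex 4.454 0.017 20.736
    endloop
  endfacet
  facet normal -0.2211 -0.9752 0.0000
    outer loop
      vertex 1.993 0.575 0.000
      vertex 4.454 0.017 20.736
      vertex 1.993 0.575 20.736
    endloop
  endfacet
  facet normal 0.3943 -0.9190 0.0000
    outer loop
      vertex 4.454 0.017 0.000
      vertex 6.773 1.012 0.000
      vertex 6.773 1.012 20.736
    endloop
  endfacet
  facet normal 0.3943 -0.9190 0.0000
    outer loop
      vertex 4.454 0.017 0.000
      vertex 6.773 1.012 20.736
      vertex 4.454 0.017 20.736
    endloop
  endfacet
  facet normal 0.8590 -0.5119 0.0000
    outer loop
      vertex 6.773 1.012 0.000
      vertex 8.065 3.180 0.000
      vertex 8.065 3.180 20.736
    endloop
  endfacet
  facet normal 0.8590 -0.5119 0.0000
    outer loop
      vertex 6.773 1.012 0.000
      vertex 8.065 3.180 20.736
      vertex 6.773 1.012 20.736
    endloop
  endfacet
  facet normal 0.9958 0.0911 0.0000
    outer loop
      vertex 8.065 3.180 0.000
      vertex 7.835 5.693 0.000
      vertex 7.835 5.693 20.736
    endloop
  endfacet
  facet normal 0.9958 0.0911 0.0000
    outer loop
      vertex 8.065 3.180 0.000
      vertex 7.835 5.693 20.736
      vertex 8.065 3.180 20.736
    endloop
  endfacet
endsolid part

The G0 Z moves step by Δz≈4.147 mm. Every layer's G1 loop is the same polygon, so the solid is a straight extrusion of it from z=0 to z≈20.7. Closing with flat bottom and top caps and triangulating gives 36 facets — a regular 10-sided prism (a cylinder approximated with 10 flat sides), circumscribed radius ≈ 4.08 mm, height ≈ 20.7 mm.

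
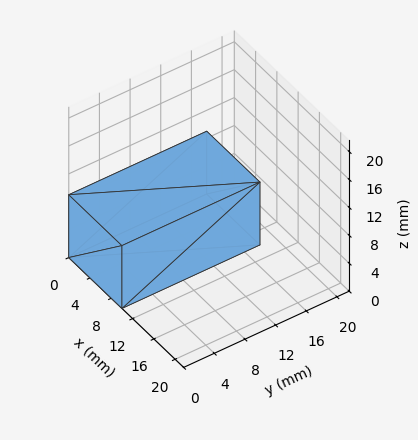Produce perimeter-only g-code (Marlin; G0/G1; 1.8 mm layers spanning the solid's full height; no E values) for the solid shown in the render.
Reading the render: the shape is a rectangular box, roughly 10 × 18 mm footprint and 9 mm tall (dimensions read to the nearest mm from the axis ticks). For the g-code, the solid's height is divided into equal slices at the stated Δz and each level perimeter traced with G1 moves after a G0 lift.

; perimeter-only toolpath
G21 ; units = mm
G90 ; absolute positioning
G28 ; home
; layer 1
G0 Z1.8
G0 X0.0 Y0.0
G1 X10.0 Y0.0
G1 X10.0 Y18.0
G1 X0.0 Y18.0
G1 X0.0 Y0.0
; layer 2
G0 Z3.6
G0 X0.0 Y0.0
G1 X10.0 Y0.0
G1 X10.0 Y18.0
G1 X0.0 Y18.0
G1 X0.0 Y0.0
; layer 3
G0 Z5.4
G0 X0.0 Y0.0
G1 X10.0 Y0.0
G1 X10.0 Y18.0
G1 X0.0 Y18.0
G1 X0.0 Y0.0
; layer 4
G0 Z7.2
G0 X0.0 Y0.0
G1 X10.0 Y0.0
G1 X10.0 Y18.0
G1 X0.0 Y18.0
G1 X0.0 Y0.0
; layer 5
G0 Z9.0
G0 X0.0 Y0.0
G1 X10.0 Y0.0
G1 X10.0 Y18.0
G1 X0.0 Y18.0
G1 X0.0 Y0.0
M2 ; end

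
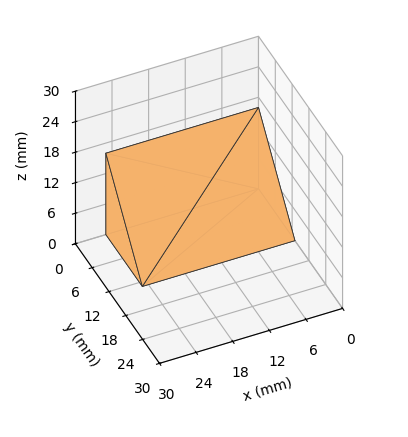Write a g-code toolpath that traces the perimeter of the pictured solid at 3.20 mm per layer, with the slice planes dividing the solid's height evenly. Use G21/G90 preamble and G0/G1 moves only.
Reading the render: the shape is a wedge (ramp): 25 × 13 mm base, rising to 16 mm along the y=0 edge and sloping linearly to z=0 at y=13 (dimensions read to the nearest mm from the axis ticks). For the g-code, the solid's height is divided into equal slices at the stated Δz and each level perimeter traced with G1 moves after a G0 lift.

; perimeter-only toolpath
G21 ; units = mm
G90 ; absolute positioning
G28 ; home
; layer 1
G0 Z3.20
G0 X0.00 Y0.00
G1 X25.00 Y0.00
G1 X25.00 Y10.40
G1 X0.00 Y10.40
G1 X0.00 Y0.00
; layer 2
G0 Z6.40
G0 X0.00 Y0.00
G1 X25.00 Y0.00
G1 X25.00 Y7.80
G1 X0.00 Y7.80
G1 X0.00 Y0.00
; layer 3
G0 Z9.60
G0 X0.00 Y0.00
G1 X25.00 Y0.00
G1 X25.00 Y5.20
G1 X0.00 Y5.20
G1 X0.00 Y0.00
; layer 4
G0 Z12.80
G0 X0.00 Y0.00
G1 X25.00 Y0.00
G1 X25.00 Y2.60
G1 X0.00 Y2.60
G1 X0.00 Y0.00
M2 ; end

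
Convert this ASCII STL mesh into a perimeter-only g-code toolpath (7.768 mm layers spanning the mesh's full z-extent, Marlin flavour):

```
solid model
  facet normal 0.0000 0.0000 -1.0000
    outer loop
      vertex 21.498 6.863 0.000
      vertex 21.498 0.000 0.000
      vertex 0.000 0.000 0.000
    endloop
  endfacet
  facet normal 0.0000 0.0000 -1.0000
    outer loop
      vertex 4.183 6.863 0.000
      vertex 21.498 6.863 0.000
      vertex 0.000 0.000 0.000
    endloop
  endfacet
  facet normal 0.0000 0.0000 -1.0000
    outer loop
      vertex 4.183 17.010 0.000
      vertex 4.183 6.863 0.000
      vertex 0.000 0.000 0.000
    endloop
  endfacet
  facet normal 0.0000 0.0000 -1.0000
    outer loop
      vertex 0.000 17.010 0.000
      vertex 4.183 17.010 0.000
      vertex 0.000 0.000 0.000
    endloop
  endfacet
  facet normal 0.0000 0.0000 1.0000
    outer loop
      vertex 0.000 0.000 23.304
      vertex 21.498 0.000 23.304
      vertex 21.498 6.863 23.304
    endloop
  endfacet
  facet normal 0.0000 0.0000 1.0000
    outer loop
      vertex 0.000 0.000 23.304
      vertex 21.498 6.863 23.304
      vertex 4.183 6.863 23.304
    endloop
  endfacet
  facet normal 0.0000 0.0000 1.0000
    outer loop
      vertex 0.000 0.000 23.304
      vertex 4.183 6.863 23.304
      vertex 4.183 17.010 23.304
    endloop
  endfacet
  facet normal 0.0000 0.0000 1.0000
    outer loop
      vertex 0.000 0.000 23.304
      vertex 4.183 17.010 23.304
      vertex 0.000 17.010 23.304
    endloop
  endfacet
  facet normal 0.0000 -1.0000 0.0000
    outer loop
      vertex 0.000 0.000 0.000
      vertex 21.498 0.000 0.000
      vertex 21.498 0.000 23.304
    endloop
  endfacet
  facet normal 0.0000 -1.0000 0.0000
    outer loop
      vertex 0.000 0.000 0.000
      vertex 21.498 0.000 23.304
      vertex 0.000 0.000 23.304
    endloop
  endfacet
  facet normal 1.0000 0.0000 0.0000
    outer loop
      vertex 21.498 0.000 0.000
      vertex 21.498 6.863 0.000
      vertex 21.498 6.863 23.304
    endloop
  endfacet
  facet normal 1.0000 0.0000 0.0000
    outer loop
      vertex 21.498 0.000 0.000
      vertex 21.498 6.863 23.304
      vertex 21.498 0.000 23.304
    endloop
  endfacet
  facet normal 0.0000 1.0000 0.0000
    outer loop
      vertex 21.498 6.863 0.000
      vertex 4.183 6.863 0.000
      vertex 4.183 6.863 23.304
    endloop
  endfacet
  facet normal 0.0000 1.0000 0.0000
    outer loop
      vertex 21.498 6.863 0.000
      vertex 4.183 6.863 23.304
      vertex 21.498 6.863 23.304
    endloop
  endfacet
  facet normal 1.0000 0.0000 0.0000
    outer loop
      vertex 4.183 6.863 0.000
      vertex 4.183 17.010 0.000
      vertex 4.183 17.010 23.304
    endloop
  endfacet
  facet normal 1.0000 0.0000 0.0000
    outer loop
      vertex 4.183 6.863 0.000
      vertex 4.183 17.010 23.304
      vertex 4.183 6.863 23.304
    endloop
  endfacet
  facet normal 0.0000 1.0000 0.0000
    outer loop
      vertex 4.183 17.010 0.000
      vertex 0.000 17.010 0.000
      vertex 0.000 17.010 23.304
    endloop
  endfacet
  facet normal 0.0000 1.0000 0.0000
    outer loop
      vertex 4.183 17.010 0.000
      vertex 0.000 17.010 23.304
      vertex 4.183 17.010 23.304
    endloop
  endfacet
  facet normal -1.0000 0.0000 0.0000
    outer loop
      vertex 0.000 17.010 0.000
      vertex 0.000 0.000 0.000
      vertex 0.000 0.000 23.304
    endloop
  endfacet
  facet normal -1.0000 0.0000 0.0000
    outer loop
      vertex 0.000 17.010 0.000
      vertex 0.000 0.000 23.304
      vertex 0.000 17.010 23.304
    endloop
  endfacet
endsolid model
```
; perimeter-only toolpath
G21 ; units = mm
G90 ; absolute positioning
G28 ; home
; layer 1
G0 Z7.768
G0 X0.000 Y0.000
G1 X21.498 Y0.000
G1 X21.498 Y6.863
G1 X4.183 Y6.863
G1 X4.183 Y17.010
G1 X0.000 Y17.010
G1 X0.000 Y0.000
; layer 2
G0 Z15.536
G0 X0.000 Y0.000
G1 X21.498 Y0.000
G1 X21.498 Y6.863
G1 X4.183 Y6.863
G1 X4.183 Y17.010
G1 X0.000 Y17.010
G1 X0.000 Y0.000
; layer 3
G0 Z23.304
G0 X0.000 Y0.000
G1 X21.498 Y0.000
G1 X21.498 Y6.863
G1 X4.183 Y6.863
G1 X4.183 Y17.010
G1 X0.000 Y17.010
G1 X0.000 Y0.000
M2 ; end

The solid is an L-shaped prism: outer 21.5 × 17 mm, arm thicknesses ≈ 6.86 mm (horizontal) and 4.18 mm (vertical), extruded 23.3 mm in z. Slicing at Δz = 7.768 mm — 3 equal slices spanning the solid's height, so layer i sits at z = i·h/3 — gives 3 non-empty perimeters. Each is a 6-segment closed polygon; G0 lifts to the layer z and rapids to the start vertex, then G1 traces the edges.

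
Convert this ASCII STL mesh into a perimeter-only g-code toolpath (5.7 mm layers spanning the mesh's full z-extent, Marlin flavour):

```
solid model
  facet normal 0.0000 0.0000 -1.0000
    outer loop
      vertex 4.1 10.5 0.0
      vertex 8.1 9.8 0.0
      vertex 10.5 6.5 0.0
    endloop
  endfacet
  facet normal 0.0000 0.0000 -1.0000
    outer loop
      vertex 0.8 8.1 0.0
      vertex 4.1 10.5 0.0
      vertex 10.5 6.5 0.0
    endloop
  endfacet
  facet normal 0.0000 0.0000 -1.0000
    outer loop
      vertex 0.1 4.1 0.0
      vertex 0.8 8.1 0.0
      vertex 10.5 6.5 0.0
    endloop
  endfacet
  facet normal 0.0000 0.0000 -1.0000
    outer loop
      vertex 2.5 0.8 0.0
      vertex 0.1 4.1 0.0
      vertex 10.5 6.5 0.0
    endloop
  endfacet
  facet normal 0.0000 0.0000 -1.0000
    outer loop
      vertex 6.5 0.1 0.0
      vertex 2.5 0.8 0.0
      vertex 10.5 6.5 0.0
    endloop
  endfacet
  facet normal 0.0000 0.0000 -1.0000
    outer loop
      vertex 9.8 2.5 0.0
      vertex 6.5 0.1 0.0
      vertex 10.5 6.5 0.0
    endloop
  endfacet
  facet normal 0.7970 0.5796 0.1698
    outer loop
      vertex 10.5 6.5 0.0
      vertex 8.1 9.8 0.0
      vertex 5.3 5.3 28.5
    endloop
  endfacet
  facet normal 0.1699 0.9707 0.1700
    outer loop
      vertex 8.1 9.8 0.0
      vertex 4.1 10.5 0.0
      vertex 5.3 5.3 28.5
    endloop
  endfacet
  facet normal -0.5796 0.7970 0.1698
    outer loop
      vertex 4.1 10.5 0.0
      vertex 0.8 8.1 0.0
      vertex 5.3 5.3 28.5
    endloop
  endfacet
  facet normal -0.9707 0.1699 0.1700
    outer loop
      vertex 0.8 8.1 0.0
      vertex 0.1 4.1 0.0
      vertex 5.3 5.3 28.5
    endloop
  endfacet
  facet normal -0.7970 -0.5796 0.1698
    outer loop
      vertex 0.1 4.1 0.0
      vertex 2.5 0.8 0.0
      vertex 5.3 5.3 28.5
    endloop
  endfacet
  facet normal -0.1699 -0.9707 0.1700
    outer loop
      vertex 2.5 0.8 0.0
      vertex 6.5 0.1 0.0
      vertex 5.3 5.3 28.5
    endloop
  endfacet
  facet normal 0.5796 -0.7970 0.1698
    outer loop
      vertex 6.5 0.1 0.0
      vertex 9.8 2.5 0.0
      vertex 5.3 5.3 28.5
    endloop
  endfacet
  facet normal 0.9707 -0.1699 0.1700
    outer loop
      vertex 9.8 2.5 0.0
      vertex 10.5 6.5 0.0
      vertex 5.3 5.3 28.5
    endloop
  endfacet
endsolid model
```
; perimeter-only toolpath
G21 ; units = mm
G90 ; absolute positioning
G28 ; home
; layer 1
G0 Z5.7
G0 X9.5 Y6.3
G1 X7.5 Y8.9
G1 X4.3 Y9.5
G1 X1.7 Y7.5
G1 X1.1 Y4.3
G1 X3.1 Y1.7
G1 X6.3 Y1.1
G1 X8.9 Y3.1
G1 X9.5 Y6.3
; layer 2
G0 Z11.4
G0 X8.4 Y6.0
G1 X7.0 Y8.0
G1 X4.6 Y8.4
G1 X2.6 Y7.0
G1 X2.2 Y4.6
G1 X3.6 Y2.6
G1 X6.0 Y2.2
G1 X8.0 Y3.6
G1 X8.4 Y6.0
; layer 3
G0 Z17.1
G0 X7.4 Y5.8
G1 X6.4 Y7.1
G1 X4.8 Y7.4
G1 X3.5 Y6.4
G1 X3.2 Y4.8
G1 X4.2 Y3.5
G1 X5.8 Y3.2
G1 X7.1 Y4.2
G1 X7.4 Y5.8
; layer 4
G0 Z22.8
G0 X6.3 Y5.5
G1 X5.9 Y6.2
G1 X5.1 Y6.3
G1 X4.4 Y5.9
G1 X4.3 Y5.1
G1 X4.7 Y4.4
G1 X5.5 Y4.3
G1 X6.2 Y4.7
G1 X6.3 Y5.5
M2 ; end

The solid is a regular 8-sided pyramid, base circumscribed radius ≈ 5.3 mm, apex at z ≈ 28.5 mm. Slicing at Δz = 5.7 mm — 5 equal slices spanning the solid's height, so layer i sits at z = i·h/5 — gives 4 non-empty perimeters. Each is a 8-segment closed polygon; G0 lifts to the layer z and rapids to the start vertex, then G1 traces the edges. The cross-section shrinks linearly with z (the slice at the apex is degenerate and omitted).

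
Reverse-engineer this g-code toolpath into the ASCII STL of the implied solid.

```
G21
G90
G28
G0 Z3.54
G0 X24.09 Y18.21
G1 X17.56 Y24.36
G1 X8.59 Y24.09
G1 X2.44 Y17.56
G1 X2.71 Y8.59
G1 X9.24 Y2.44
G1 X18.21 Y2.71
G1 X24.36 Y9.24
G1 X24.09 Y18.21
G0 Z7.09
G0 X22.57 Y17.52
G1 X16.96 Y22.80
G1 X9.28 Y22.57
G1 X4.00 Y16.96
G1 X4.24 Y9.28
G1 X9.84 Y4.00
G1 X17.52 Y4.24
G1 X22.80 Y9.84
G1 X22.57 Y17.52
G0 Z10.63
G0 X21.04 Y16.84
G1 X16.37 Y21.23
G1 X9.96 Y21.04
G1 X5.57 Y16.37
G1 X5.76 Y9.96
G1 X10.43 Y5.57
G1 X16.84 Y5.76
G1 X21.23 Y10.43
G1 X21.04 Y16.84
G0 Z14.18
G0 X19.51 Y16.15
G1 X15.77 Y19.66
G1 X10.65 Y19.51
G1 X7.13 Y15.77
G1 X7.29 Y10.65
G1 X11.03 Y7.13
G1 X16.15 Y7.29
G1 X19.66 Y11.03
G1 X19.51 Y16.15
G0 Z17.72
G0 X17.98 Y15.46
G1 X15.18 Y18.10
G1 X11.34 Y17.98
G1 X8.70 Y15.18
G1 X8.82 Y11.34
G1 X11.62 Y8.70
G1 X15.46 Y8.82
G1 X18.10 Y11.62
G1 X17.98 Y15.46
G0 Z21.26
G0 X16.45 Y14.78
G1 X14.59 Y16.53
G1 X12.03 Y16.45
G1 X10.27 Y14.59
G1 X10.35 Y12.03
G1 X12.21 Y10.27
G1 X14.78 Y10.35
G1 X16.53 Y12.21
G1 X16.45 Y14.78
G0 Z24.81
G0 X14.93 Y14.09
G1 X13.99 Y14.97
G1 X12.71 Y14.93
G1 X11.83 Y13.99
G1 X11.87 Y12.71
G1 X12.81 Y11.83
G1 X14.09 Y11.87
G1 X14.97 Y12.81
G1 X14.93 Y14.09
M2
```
solid part
  facet normal 0.0000 0.0000 -1.0000
    outer loop
      vertex 7.90 25.62 0.00
      vertex 18.15 25.93 0.00
      vertex 25.62 18.90 0.00
    endloop
  endfacet
  facet normal 0.0000 0.0000 -1.0000
    outer loop
      vertex 0.87 18.15 0.00
      vertex 7.90 25.62 0.00
      vertex 25.62 18.90 0.00
    endloop
  endfacet
  facet normal 0.0000 0.0000 -1.0000
    outer loop
      vertex 1.18 7.90 0.00
      vertex 0.87 18.15 0.00
      vertex 25.62 18.90 0.00
    endloop
  endfacet
  facet normal 0.0000 0.0000 -1.0000
    outer loop
      vertex 8.65 0.87 0.00
      vertex 1.18 7.90 0.00
      vertex 25.62 18.90 0.00
    endloop
  endfacet
  facet normal 0.0000 0.0000 -1.0000
    outer loop
      vertex 18.90 1.18 0.00
      vertex 8.65 0.87 0.00
      vertex 25.62 18.90 0.00
    endloop
  endfacet
  facet normal 0.0000 0.0000 -1.0000
    outer loop
      vertex 25.93 8.65 0.00
      vertex 18.90 1.18 0.00
      vertex 25.62 18.90 0.00
    endloop
  endfacet
  facet normal 0.6281 0.6674 0.4002
    outer loop
      vertex 25.62 18.90 0.00
      vertex 18.15 25.93 0.00
      vertex 13.40 13.40 28.35
    endloop
  endfacet
  facet normal -0.0277 0.9160 0.4002
    outer loop
      vertex 18.15 25.93 0.00
      vertex 7.90 25.62 0.00
      vertex 13.40 13.40 28.35
    endloop
  endfacet
  facet normal -0.6674 0.6281 0.4002
    outer loop
      vertex 7.90 25.62 0.00
      vertex 0.87 18.15 0.00
      vertex 13.40 13.40 28.35
    endloop
  endfacet
  facet normal -0.9160 -0.0277 0.4002
    outer loop
      vertex 0.87 18.15 0.00
      vertex 1.18 7.90 0.00
      vertex 13.40 13.40 28.35
    endloop
  endfacet
  facet normal -0.6281 -0.6674 0.4002
    outer loop
      vertex 1.18 7.90 0.00
      vertex 8.65 0.87 0.00
      vertex 13.40 13.40 28.35
    endloop
  endfacet
  facet normal 0.0277 -0.9160 0.4002
    outer loop
      vertex 8.65 0.87 0.00
      vertex 18.90 1.18 0.00
      vertex 13.40 13.40 28.35
    endloop
  endfacet
  facet normal 0.6674 -0.6281 0.4002
    outer loop
      vertex 18.90 1.18 0.00
      vertex 25.93 8.65 0.00
      vertex 13.40 13.40 28.35
    endloop
  endfacet
  facet normal 0.9160 0.0277 0.4002
    outer loop
      vertex 25.93 8.65 0.00
      vertex 25.62 18.90 0.00
      vertex 13.40 13.40 28.35
    endloop
  endfacet
endsolid part

The G0 Z moves step by Δz≈3.54 mm. The G1 loops shrink linearly with z, so the solid tapers from its base footprint up to z≈28.4. Closing with a flat bottom cap and the tapered top and triangulating gives 14 facets — a regular 8-sided pyramid, base circumscribed radius ≈ 13.4 mm, apex at z ≈ 28.4 mm.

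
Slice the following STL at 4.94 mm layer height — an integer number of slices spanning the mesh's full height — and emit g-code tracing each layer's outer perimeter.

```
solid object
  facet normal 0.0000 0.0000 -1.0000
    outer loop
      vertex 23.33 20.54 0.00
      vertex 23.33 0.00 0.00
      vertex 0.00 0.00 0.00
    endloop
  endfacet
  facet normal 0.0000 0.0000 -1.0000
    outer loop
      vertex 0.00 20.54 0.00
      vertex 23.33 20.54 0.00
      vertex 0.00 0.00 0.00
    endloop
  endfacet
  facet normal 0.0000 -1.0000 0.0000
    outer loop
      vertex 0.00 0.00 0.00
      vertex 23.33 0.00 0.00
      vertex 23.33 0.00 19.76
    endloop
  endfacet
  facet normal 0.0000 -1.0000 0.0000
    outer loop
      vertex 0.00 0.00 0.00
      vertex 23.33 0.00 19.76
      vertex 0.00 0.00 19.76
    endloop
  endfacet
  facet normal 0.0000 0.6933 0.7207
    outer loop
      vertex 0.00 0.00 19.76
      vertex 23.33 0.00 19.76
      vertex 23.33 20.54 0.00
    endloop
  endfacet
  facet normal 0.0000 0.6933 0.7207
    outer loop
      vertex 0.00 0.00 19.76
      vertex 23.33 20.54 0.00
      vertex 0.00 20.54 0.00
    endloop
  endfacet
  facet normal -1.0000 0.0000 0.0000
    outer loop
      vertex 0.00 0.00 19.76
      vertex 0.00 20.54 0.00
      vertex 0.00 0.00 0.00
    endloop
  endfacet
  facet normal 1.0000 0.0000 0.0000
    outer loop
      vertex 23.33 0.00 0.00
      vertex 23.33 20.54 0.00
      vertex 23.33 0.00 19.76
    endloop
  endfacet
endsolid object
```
; perimeter-only toolpath
G21 ; units = mm
G90 ; absolute positioning
G28 ; home
; layer 1
G0 Z4.94
G0 X0.00 Y0.00
G1 X23.33 Y0.00
G1 X23.33 Y15.40
G1 X0.00 Y15.40
G1 X0.00 Y0.00
; layer 2
G0 Z9.88
G0 X0.00 Y0.00
G1 X23.33 Y0.00
G1 X23.33 Y10.27
G1 X0.00 Y10.27
G1 X0.00 Y0.00
; layer 3
G0 Z14.82
G0 X0.00 Y0.00
G1 X23.33 Y0.00
G1 X23.33 Y5.13
G1 X0.00 Y5.13
G1 X0.00 Y0.00
M2 ; end

The solid is a wedge (ramp): 23.3 × 20.5 mm base, rising to 19.8 mm along the y=0 edge and sloping linearly to z=0 at y=20.5. Slicing at Δz = 4.94 mm — 4 equal slices spanning the solid's height, so layer i sits at z = i·h/4 — gives 3 non-empty perimeters. Each is a 4-segment closed polygon; G0 lifts to the layer z and rapids to the start vertex, then G1 traces the edges. The cross-section shrinks linearly with z (the slice at the apex is degenerate and omitted).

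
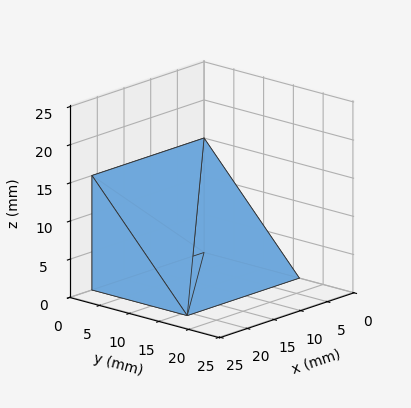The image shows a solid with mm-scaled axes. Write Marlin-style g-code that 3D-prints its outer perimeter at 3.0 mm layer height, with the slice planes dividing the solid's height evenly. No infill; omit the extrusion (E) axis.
Reading the render: the shape is a wedge (ramp): 21 × 16 mm base, rising to 15 mm along the y=0 edge and sloping linearly to z=0 at y=16 (dimensions read to the nearest mm from the axis ticks). For the g-code, the solid's height is divided into equal slices at the stated Δz and each level perimeter traced with G1 moves after a G0 lift.

; perimeter-only toolpath
G21 ; units = mm
G90 ; absolute positioning
G28 ; home
; layer 1
G0 Z3.0
G0 X0.0 Y0.0
G1 X21.0 Y0.0
G1 X21.0 Y12.8
G1 X0.0 Y12.8
G1 X0.0 Y0.0
; layer 2
G0 Z6.0
G0 X0.0 Y0.0
G1 X21.0 Y0.0
G1 X21.0 Y9.6
G1 X0.0 Y9.6
G1 X0.0 Y0.0
; layer 3
G0 Z9.0
G0 X0.0 Y0.0
G1 X21.0 Y0.0
G1 X21.0 Y6.4
G1 X0.0 Y6.4
G1 X0.0 Y0.0
; layer 4
G0 Z12.0
G0 X0.0 Y0.0
G1 X21.0 Y0.0
G1 X21.0 Y3.2
G1 X0.0 Y3.2
G1 X0.0 Y0.0
M2 ; end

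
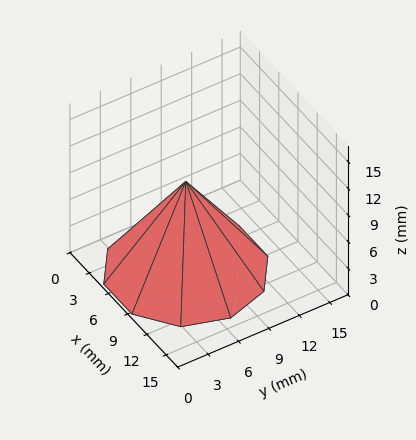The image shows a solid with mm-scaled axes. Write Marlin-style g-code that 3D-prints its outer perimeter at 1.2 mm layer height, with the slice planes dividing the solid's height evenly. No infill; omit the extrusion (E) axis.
Reading the render: the shape is a regular 10-sided pyramid, base circumscribed radius ≈ 7 mm, apex at z ≈ 10 mm (dimensions read to the nearest mm from the axis ticks). For the g-code, the solid's height is divided into equal slices at the stated Δz and each level perimeter traced with G1 moves after a G0 lift.

; perimeter-only toolpath
G21 ; units = mm
G90 ; absolute positioning
G28 ; home
; layer 1
G0 Z1.2
G0 X13.1 Y7.0
G1 X12.0 Y10.6
G1 X8.9 Y12.9
G1 X5.1 Y12.9
G1 X2.0 Y10.6
G1 X0.9 Y7.0
G1 X2.0 Y3.4
G1 X5.1 Y1.1
G1 X8.9 Y1.1
G1 X12.0 Y3.4
G1 X13.1 Y7.0
; layer 2
G0 Z2.5
G0 X12.2 Y7.0
G1 X11.3 Y10.1
G1 X8.6 Y12.0
G1 X5.3 Y12.0
G1 X2.7 Y10.1
G1 X1.8 Y7.0
G1 X2.7 Y3.9
G1 X5.3 Y2.0
G1 X8.6 Y2.0
G1 X11.3 Y3.9
G1 X12.2 Y7.0
; layer 3
G0 Z3.8
G0 X11.4 Y7.0
G1 X10.6 Y9.6
G1 X8.4 Y11.2
G1 X5.6 Y11.2
G1 X3.4 Y9.6
G1 X2.6 Y7.0
G1 X3.4 Y4.4
G1 X5.6 Y2.8
G1 X8.4 Y2.8
G1 X10.6 Y4.4
G1 X11.4 Y7.0
; layer 4
G0 Z5.0
G0 X10.5 Y7.0
G1 X9.8 Y9.1
G1 X8.1 Y10.3
G1 X5.9 Y10.3
G1 X4.2 Y9.1
G1 X3.5 Y7.0
G1 X4.2 Y5.0
G1 X5.9 Y3.6
G1 X8.1 Y3.6
G1 X9.8 Y5.0
G1 X10.5 Y7.0
; layer 5
G0 Z6.2
G0 X9.6 Y7.0
G1 X9.1 Y8.5
G1 X7.8 Y9.5
G1 X6.2 Y9.5
G1 X4.9 Y8.5
G1 X4.4 Y7.0
G1 X4.9 Y5.5
G1 X6.2 Y4.5
G1 X7.8 Y4.5
G1 X9.1 Y5.5
G1 X9.6 Y7.0
; layer 6
G0 Z7.5
G0 X8.8 Y7.0
G1 X8.4 Y8.0
G1 X7.5 Y8.7
G1 X6.5 Y8.7
G1 X5.6 Y8.0
G1 X5.2 Y7.0
G1 X5.6 Y6.0
G1 X6.5 Y5.3
G1 X7.5 Y5.3
G1 X8.4 Y6.0
G1 X8.8 Y7.0
; layer 7
G0 Z8.8
G0 X7.9 Y7.0
G1 X7.7 Y7.5
G1 X7.3 Y7.8
G1 X6.7 Y7.8
G1 X6.3 Y7.5
G1 X6.1 Y7.0
G1 X6.3 Y6.5
G1 X6.7 Y6.2
G1 X7.3 Y6.2
G1 X7.7 Y6.5
G1 X7.9 Y7.0
M2 ; end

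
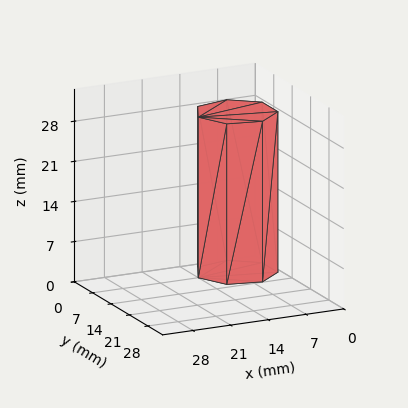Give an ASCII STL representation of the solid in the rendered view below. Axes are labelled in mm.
Reading the render: the shape is a regular 7-sided prism (a cylinder approximated with 7 flat sides), circumscribed radius ≈ 7 mm, height ≈ 28 mm (dimensions read to the nearest mm from the axis ticks). For the STL, each face is triangulated and given an outward normal.

solid part
  facet normal 0.0000 0.0000 -1.0000
    outer loop
      vertex 5.4 13.8 0.0
      vertex 11.4 12.5 0.0
      vertex 14.0 7.0 0.0
    endloop
  endfacet
  facet normal 0.0000 0.0000 -1.0000
    outer loop
      vertex 0.7 10.0 0.0
      vertex 5.4 13.8 0.0
      vertex 14.0 7.0 0.0
    endloop
  endfacet
  facet normal 0.0000 0.0000 -1.0000
    outer loop
      vertex 0.7 4.0 0.0
      vertex 0.7 10.0 0.0
      vertex 14.0 7.0 0.0
    endloop
  endfacet
  facet normal 0.0000 0.0000 -1.0000
    outer loop
      vertex 5.4 0.2 0.0
      vertex 0.7 4.0 0.0
      vertex 14.0 7.0 0.0
    endloop
  endfacet
  facet normal 0.0000 0.0000 -1.0000
    outer loop
      vertex 11.4 1.5 0.0
      vertex 5.4 0.2 0.0
      vertex 14.0 7.0 0.0
    endloop
  endfacet
  facet normal 0.0000 0.0000 1.0000
    outer loop
      vertex 14.0 7.0 28.0
      vertex 11.4 12.5 28.0
      vertex 5.4 13.8 28.0
    endloop
  endfacet
  facet normal 0.0000 0.0000 1.0000
    outer loop
      vertex 14.0 7.0 28.0
      vertex 5.4 13.8 28.0
      vertex 0.7 10.0 28.0
    endloop
  endfacet
  facet normal 0.0000 0.0000 1.0000
    outer loop
      vertex 14.0 7.0 28.0
      vertex 0.7 10.0 28.0
      vertex 0.7 4.0 28.0
    endloop
  endfacet
  facet normal 0.0000 0.0000 1.0000
    outer loop
      vertex 14.0 7.0 28.0
      vertex 0.7 4.0 28.0
      vertex 5.4 0.2 28.0
    endloop
  endfacet
  facet normal 0.0000 0.0000 1.0000
    outer loop
      vertex 14.0 7.0 28.0
      vertex 5.4 0.2 28.0
      vertex 11.4 1.5 28.0
    endloop
  endfacet
  facet normal 0.9041 0.4274 0.0000
    outer loop
      vertex 14.0 7.0 0.0
      vertex 11.4 12.5 0.0
      vertex 11.4 12.5 28.0
    endloop
  endfacet
  facet normal 0.9041 0.4274 0.0000
    outer loop
      vertex 14.0 7.0 0.0
      vertex 11.4 12.5 28.0
      vertex 14.0 7.0 28.0
    endloop
  endfacet
  facet normal 0.2118 0.9773 0.0000
    outer loop
      vertex 11.4 12.5 0.0
      vertex 5.4 13.8 0.0
      vertex 5.4 13.8 28.0
    endloop
  endfacet
  facet normal 0.2118 0.9773 0.0000
    outer loop
      vertex 11.4 12.5 0.0
      vertex 5.4 13.8 28.0
      vertex 11.4 12.5 28.0
    endloop
  endfacet
  facet normal -0.6287 0.7776 0.0000
    outer loop
      vertex 5.4 13.8 0.0
      vertex 0.7 10.0 0.0
      vertex 0.7 10.0 28.0
    endloop
  endfacet
  facet normal -0.6287 0.7776 0.0000
    outer loop
      vertex 5.4 13.8 0.0
      vertex 0.7 10.0 28.0
      vertex 5.4 13.8 28.0
    endloop
  endfacet
  facet normal -1.0000 0.0000 0.0000
    outer loop
      vertex 0.7 10.0 0.0
      vertex 0.7 4.0 0.0
      vertex 0.7 4.0 28.0
    endloop
  endfacet
  facet normal -1.0000 0.0000 0.0000
    outer loop
      vertex 0.7 10.0 0.0
      vertex 0.7 4.0 28.0
      vertex 0.7 10.0 28.0
    endloop
  endfacet
  facet normal -0.6287 -0.7776 0.0000
    outer loop
      vertex 0.7 4.0 0.0
      vertex 5.4 0.2 0.0
      vertex 5.4 0.2 28.0
    endloop
  endfacet
  facet normal -0.6287 -0.7776 0.0000
    outer loop
      vertex 0.7 4.0 0.0
      vertex 5.4 0.2 28.0
      vertex 0.7 4.0 28.0
    endloop
  endfacet
  facet normal 0.2118 -0.9773 0.0000
    outer loop
      vertex 5.4 0.2 0.0
      vertex 11.4 1.5 0.0
      vertex 11.4 1.5 28.0
    endloop
  endfacet
  facet normal 0.2118 -0.9773 0.0000
    outer loop
      vertex 5.4 0.2 0.0
      vertex 11.4 1.5 28.0
      vertex 5.4 0.2 28.0
    endloop
  endfacet
  facet normal 0.9041 -0.4274 0.0000
    outer loop
      vertex 11.4 1.5 0.0
      vertex 14.0 7.0 0.0
      vertex 14.0 7.0 28.0
    endloop
  endfacet
  facet normal 0.9041 -0.4274 0.0000
    outer loop
      vertex 11.4 1.5 0.0
      vertex 14.0 7.0 28.0
      vertex 11.4 1.5 28.0
    endloop
  endfacet
endsolid part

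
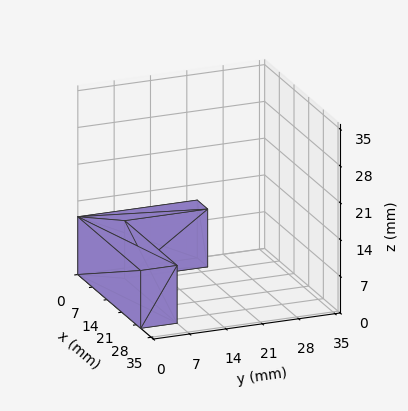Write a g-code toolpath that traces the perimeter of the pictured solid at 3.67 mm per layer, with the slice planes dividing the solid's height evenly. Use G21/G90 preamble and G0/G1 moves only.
Reading the render: the shape is an L-shaped prism: outer 30 × 23 mm, arm thicknesses ≈ 7 mm (horizontal) and 5 mm (vertical), extruded 11 mm in z (dimensions read to the nearest mm from the axis ticks). For the g-code, the solid's height is divided into equal slices at the stated Δz and each level perimeter traced with G1 moves after a G0 lift.

; perimeter-only toolpath
G21 ; units = mm
G90 ; absolute positioning
G28 ; home
; layer 1
G0 Z3.67
G0 X0.00 Y0.00
G1 X30.00 Y0.00
G1 X30.00 Y7.00
G1 X5.00 Y7.00
G1 X5.00 Y23.00
G1 X0.00 Y23.00
G1 X0.00 Y0.00
; layer 2
G0 Z7.33
G0 X0.00 Y0.00
G1 X30.00 Y0.00
G1 X30.00 Y7.00
G1 X5.00 Y7.00
G1 X5.00 Y23.00
G1 X0.00 Y23.00
G1 X0.00 Y0.00
; layer 3
G0 Z11.00
G0 X0.00 Y0.00
G1 X30.00 Y0.00
G1 X30.00 Y7.00
G1 X5.00 Y7.00
G1 X5.00 Y23.00
G1 X0.00 Y23.00
G1 X0.00 Y0.00
M2 ; end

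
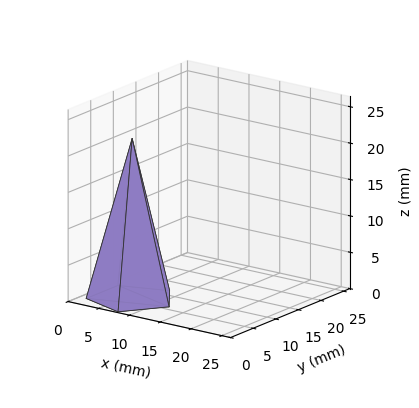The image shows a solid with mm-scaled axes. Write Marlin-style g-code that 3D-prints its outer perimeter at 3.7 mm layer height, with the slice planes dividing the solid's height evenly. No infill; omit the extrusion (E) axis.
Reading the render: the shape is a regular 5-sided pyramid, base circumscribed radius ≈ 6 mm, apex at z ≈ 22 mm (dimensions read to the nearest mm from the axis ticks). For the g-code, the solid's height is divided into equal slices at the stated Δz and each level perimeter traced with G1 moves after a G0 lift.

; perimeter-only toolpath
G21 ; units = mm
G90 ; absolute positioning
G28 ; home
; layer 1
G0 Z3.7
G0 X11.0 Y6.0
G1 X7.6 Y10.8
G1 X1.9 Y8.9
G1 X1.9 Y3.1
G1 X7.6 Y1.2
G1 X11.0 Y6.0
; layer 2
G0 Z7.3
G0 X10.0 Y6.0
G1 X7.3 Y9.8
G1 X2.7 Y8.3
G1 X2.7 Y3.7
G1 X7.3 Y2.2
G1 X10.0 Y6.0
; layer 3
G0 Z11.0
G0 X9.0 Y6.0
G1 X7.0 Y8.8
G1 X3.5 Y7.8
G1 X3.5 Y4.2
G1 X7.0 Y3.1
G1 X9.0 Y6.0
; layer 4
G0 Z14.7
G0 X8.0 Y6.0
G1 X6.6 Y7.9
G1 X4.4 Y7.2
G1 X4.4 Y4.8
G1 X6.6 Y4.1
G1 X8.0 Y6.0
; layer 5
G0 Z18.3
G0 X7.0 Y6.0
G1 X6.3 Y7.0
G1 X5.2 Y6.6
G1 X5.2 Y5.4
G1 X6.3 Y5.0
G1 X7.0 Y6.0
M2 ; end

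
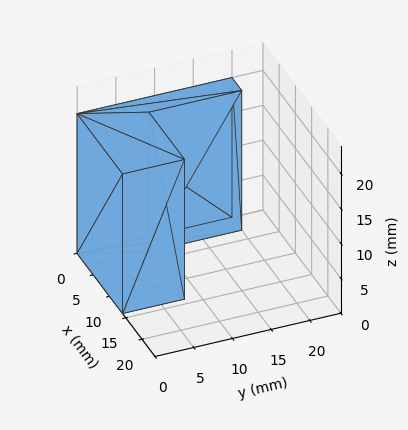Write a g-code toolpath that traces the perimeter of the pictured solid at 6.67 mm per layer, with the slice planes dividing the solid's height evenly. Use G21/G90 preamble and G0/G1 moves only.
Reading the render: the shape is an L-shaped prism: outer 14 × 20 mm, arm thicknesses ≈ 8 mm (horizontal) and 3 mm (vertical), extruded 20 mm in z (dimensions read to the nearest mm from the axis ticks). For the g-code, the solid's height is divided into equal slices at the stated Δz and each level perimeter traced with G1 moves after a G0 lift.

; perimeter-only toolpath
G21 ; units = mm
G90 ; absolute positioning
G28 ; home
; layer 1
G0 Z6.67
G0 X0.00 Y0.00
G1 X14.00 Y0.00
G1 X14.00 Y8.00
G1 X3.00 Y8.00
G1 X3.00 Y20.00
G1 X0.00 Y20.00
G1 X0.00 Y0.00
; layer 2
G0 Z13.33
G0 X0.00 Y0.00
G1 X14.00 Y0.00
G1 X14.00 Y8.00
G1 X3.00 Y8.00
G1 X3.00 Y20.00
G1 X0.00 Y20.00
G1 X0.00 Y0.00
; layer 3
G0 Z20.00
G0 X0.00 Y0.00
G1 X14.00 Y0.00
G1 X14.00 Y8.00
G1 X3.00 Y8.00
G1 X3.00 Y20.00
G1 X0.00 Y20.00
G1 X0.00 Y0.00
M2 ; end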